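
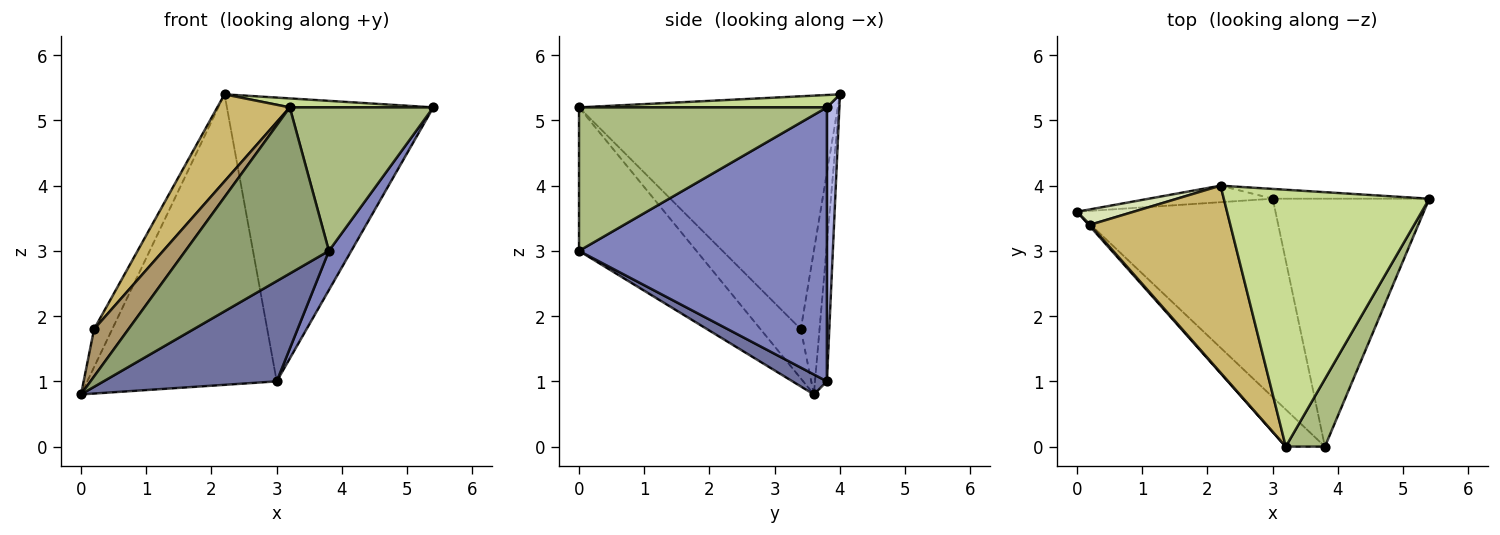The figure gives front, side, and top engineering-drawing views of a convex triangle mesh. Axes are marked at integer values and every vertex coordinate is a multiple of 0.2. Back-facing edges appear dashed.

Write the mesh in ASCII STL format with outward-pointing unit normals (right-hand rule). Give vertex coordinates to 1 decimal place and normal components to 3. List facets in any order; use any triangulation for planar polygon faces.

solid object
 facet normal 0.089 -0.449 -0.889
  outer loop
   vertex 3.0 3.8 1.0
   vertex 3.8 0.0 3.0
   vertex 0.0 3.6 0.8
  endloop
 endfacet
 facet normal 0.866 -0.078 -0.495
  outer loop
   vertex 3.0 3.8 1.0
   vertex 5.4 3.8 5.2
   vertex 3.8 0.0 3.0
  endloop
 endfacet
 facet normal -0.063 0.996 -0.057
  outer loop
   vertex 3.0 3.8 1.0
   vertex 0.0 3.6 0.8
   vertex 2.2 4.0 5.4
  endloop
 endfacet
 facet normal 0.060 0.998 -0.034
  outer loop
   vertex 3.0 3.8 1.0
   vertex 2.2 4.0 5.4
   vertex 5.4 3.8 5.2
  endloop
 endfacet
 facet normal -0.624 -0.763 -0.170
  outer loop
   vertex 3.2 0.0 5.2
   vertex 0.0 3.6 0.8
   vertex 3.8 0.0 3.0
  endloop
 endfacet
 facet normal 0.842 -0.488 0.230
  outer loop
   vertex 3.2 0.0 5.2
   vertex 3.8 0.0 3.0
   vertex 5.4 3.8 5.2
  endloop
 endfacet
 facet normal 0.060 -0.035 0.998
  outer loop
   vertex 3.2 0.0 5.2
   vertex 5.4 3.8 5.2
   vertex 2.2 4.0 5.4
  endloop
 endfacet
 facet normal -0.691 0.670 0.272
  outer loop
   vertex 0.2 3.4 1.8
   vertex 2.2 4.0 5.4
   vertex 0.0 3.6 0.8
  endloop
 endfacet
 facet normal -0.761 -0.649 0.022
  outer loop
   vertex 0.2 3.4 1.8
   vertex 0.0 3.6 0.8
   vertex 3.2 0.0 5.2
  endloop
 endfacet
 facet normal -0.833 -0.233 0.502
  outer loop
   vertex 0.2 3.4 1.8
   vertex 3.2 0.0 5.2
   vertex 2.2 4.0 5.4
  endloop
 endfacet
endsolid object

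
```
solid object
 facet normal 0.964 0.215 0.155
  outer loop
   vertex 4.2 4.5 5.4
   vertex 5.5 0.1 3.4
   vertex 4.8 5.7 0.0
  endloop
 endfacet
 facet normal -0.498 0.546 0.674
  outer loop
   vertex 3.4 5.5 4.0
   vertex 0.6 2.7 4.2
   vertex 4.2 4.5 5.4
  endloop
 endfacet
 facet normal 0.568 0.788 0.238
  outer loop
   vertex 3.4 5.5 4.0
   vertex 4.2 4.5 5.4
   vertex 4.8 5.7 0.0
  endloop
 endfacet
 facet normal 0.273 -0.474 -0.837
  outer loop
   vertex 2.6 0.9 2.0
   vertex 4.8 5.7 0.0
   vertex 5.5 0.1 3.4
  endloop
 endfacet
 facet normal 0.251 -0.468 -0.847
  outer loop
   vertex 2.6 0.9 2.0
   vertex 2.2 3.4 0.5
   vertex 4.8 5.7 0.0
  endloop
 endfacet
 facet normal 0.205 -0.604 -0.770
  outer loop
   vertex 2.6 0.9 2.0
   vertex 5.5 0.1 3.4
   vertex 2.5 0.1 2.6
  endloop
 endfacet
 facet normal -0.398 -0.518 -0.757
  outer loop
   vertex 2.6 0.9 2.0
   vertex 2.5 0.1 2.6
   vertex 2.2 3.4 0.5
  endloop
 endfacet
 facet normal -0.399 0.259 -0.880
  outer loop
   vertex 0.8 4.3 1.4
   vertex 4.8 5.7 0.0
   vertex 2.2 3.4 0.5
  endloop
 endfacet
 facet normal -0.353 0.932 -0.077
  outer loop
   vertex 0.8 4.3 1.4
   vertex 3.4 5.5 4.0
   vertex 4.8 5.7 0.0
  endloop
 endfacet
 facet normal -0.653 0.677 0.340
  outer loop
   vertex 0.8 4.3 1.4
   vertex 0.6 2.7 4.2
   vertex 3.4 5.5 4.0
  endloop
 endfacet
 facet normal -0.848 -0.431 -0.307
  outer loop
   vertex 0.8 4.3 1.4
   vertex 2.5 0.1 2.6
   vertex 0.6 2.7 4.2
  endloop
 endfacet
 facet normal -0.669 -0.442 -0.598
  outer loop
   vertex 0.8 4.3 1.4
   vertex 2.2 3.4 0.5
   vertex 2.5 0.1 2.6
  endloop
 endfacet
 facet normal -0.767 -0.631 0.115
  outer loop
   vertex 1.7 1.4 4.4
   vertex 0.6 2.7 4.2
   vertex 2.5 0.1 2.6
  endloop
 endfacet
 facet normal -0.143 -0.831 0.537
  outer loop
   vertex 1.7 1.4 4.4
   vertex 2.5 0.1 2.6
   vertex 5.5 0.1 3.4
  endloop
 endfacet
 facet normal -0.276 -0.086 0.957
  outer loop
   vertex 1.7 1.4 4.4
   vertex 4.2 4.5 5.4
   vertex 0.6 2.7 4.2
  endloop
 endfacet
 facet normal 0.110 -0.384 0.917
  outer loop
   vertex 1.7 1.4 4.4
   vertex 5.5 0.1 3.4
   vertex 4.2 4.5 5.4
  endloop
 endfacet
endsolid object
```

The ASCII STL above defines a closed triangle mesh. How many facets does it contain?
16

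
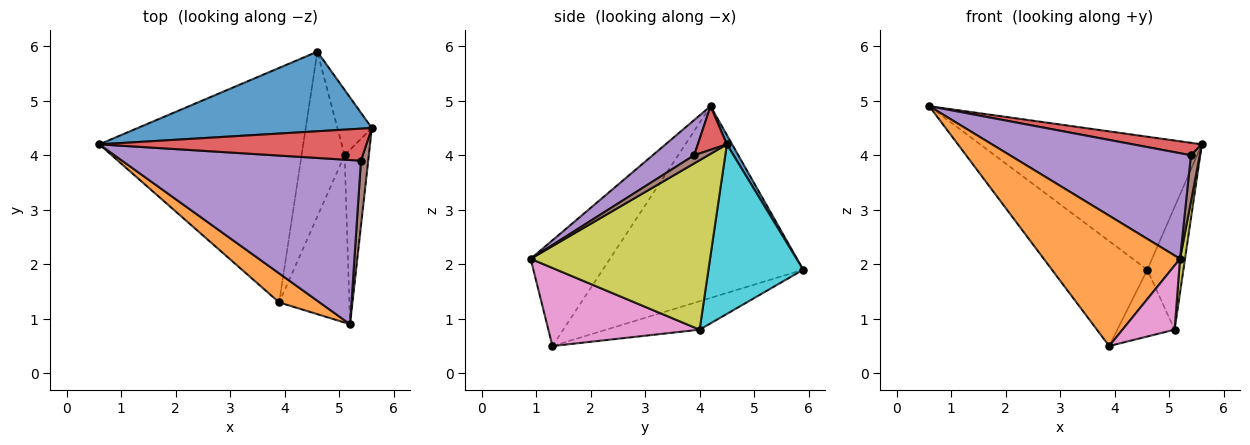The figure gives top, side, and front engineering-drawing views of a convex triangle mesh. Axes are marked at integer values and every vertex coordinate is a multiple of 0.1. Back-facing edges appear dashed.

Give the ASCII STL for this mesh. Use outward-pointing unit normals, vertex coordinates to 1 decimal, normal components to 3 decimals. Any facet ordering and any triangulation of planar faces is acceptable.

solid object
 facet normal 0.020 0.858 0.513
  outer loop
   vertex 4.6 5.9 1.9
   vertex 0.6 4.2 4.9
   vertex 5.6 4.5 4.2
  endloop
 endfacet
 facet normal -0.494 -0.849 0.189
  outer loop
   vertex 3.9 1.3 0.5
   vertex 5.2 0.9 2.1
   vertex 0.6 4.2 4.9
  endloop
 endfacet
 facet normal -0.651 0.310 -0.693
  outer loop
   vertex 3.9 1.3 0.5
   vertex 0.6 4.2 4.9
   vertex 4.6 5.9 1.9
  endloop
 endfacet
 facet normal 0.150 -0.357 0.922
  outer loop
   vertex 5.4 3.9 4.0
   vertex 5.6 4.5 4.2
   vertex 0.6 4.2 4.9
  endloop
 endfacet
 facet normal 0.123 -0.537 0.835
  outer loop
   vertex 5.4 3.9 4.0
   vertex 0.6 4.2 4.9
   vertex 5.2 0.9 2.1
  endloop
 endfacet
 facet normal 0.676 -0.426 0.601
  outer loop
   vertex 5.4 3.9 4.0
   vertex 5.2 0.9 2.1
   vertex 5.6 4.5 4.2
  endloop
 endfacet
 facet normal 0.721 -0.248 -0.647
  outer loop
   vertex 5.1 4.0 0.8
   vertex 5.2 0.9 2.1
   vertex 3.9 1.3 0.5
  endloop
 endfacet
 facet normal -0.523 0.320 -0.790
  outer loop
   vertex 5.1 4.0 0.8
   vertex 3.9 1.3 0.5
   vertex 4.6 5.9 1.9
  endloop
 endfacet
 facet normal 0.990 -0.027 -0.141
  outer loop
   vertex 5.1 4.0 0.8
   vertex 5.6 4.5 4.2
   vertex 5.2 0.9 2.1
  endloop
 endfacet
 facet normal 0.918 0.350 -0.186
  outer loop
   vertex 5.1 4.0 0.8
   vertex 4.6 5.9 1.9
   vertex 5.6 4.5 4.2
  endloop
 endfacet
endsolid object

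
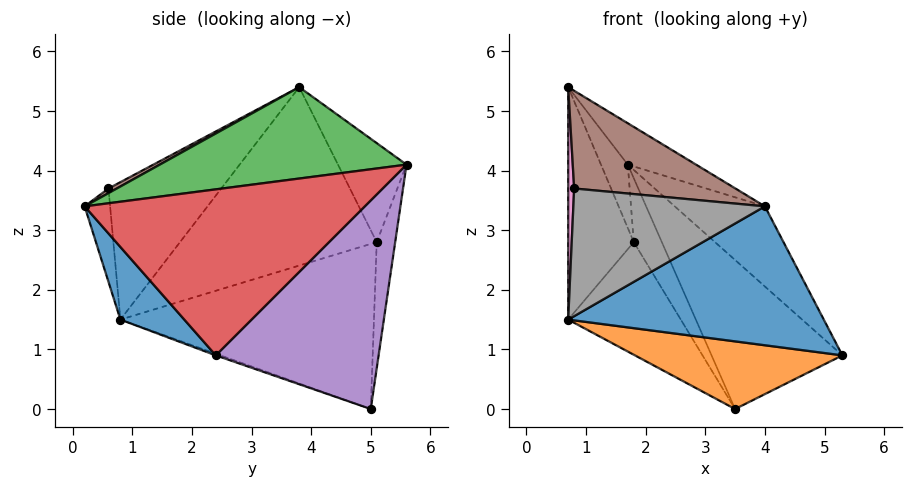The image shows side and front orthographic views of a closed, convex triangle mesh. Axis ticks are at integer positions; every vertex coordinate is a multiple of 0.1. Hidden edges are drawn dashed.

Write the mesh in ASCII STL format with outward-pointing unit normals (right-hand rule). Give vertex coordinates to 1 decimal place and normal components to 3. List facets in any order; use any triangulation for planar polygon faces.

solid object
 facet normal 0.196 -0.784 -0.588
  outer loop
   vertex 0.7 0.8 1.5
   vertex 5.3 2.4 0.9
   vertex 4.0 0.2 3.4
  endloop
 endfacet
 facet normal -0.008 -0.332 -0.943
  outer loop
   vertex 0.7 0.8 1.5
   vertex 3.5 5.0 0.0
   vertex 5.3 2.4 0.9
  endloop
 endfacet
 facet normal 0.645 0.178 0.743
  outer loop
   vertex 1.7 5.6 4.1
   vertex 0.7 3.8 5.4
   vertex 4.0 0.2 3.4
  endloop
 endfacet
 facet normal 0.756 0.243 0.607
  outer loop
   vertex 1.7 5.6 4.1
   vertex 4.0 0.2 3.4
   vertex 5.3 2.4 0.9
  endloop
 endfacet
 facet normal 0.756 0.608 0.243
  outer loop
   vertex 1.7 5.6 4.1
   vertex 5.3 2.4 0.9
   vertex 3.5 5.0 0.0
  endloop
 endfacet
 facet normal 0.024 -0.468 0.883
  outer loop
   vertex 0.8 0.6 3.7
   vertex 4.0 0.2 3.4
   vertex 0.7 3.8 5.4
  endloop
 endfacet
 facet normal -0.998 -0.053 0.041
  outer loop
   vertex 0.8 0.6 3.7
   vertex 0.7 3.8 5.4
   vertex 0.7 0.8 1.5
  endloop
 endfacet
 facet normal -0.131 -0.988 -0.084
  outer loop
   vertex 0.8 0.6 3.7
   vertex 0.7 0.8 1.5
   vertex 4.0 0.2 3.4
  endloop
 endfacet
 facet normal -0.922 0.307 -0.236
  outer loop
   vertex 1.8 5.1 2.8
   vertex 0.7 0.8 1.5
   vertex 0.7 3.8 5.4
  endloop
 endfacet
 facet normal -0.911 0.356 -0.207
  outer loop
   vertex 1.8 5.1 2.8
   vertex 0.7 3.8 5.4
   vertex 1.7 5.6 4.1
  endloop
 endfacet
 facet normal -0.794 0.353 -0.495
  outer loop
   vertex 1.8 5.1 2.8
   vertex 3.5 5.0 0.0
   vertex 0.7 0.8 1.5
  endloop
 endfacet
 facet normal -0.517 0.785 -0.342
  outer loop
   vertex 1.8 5.1 2.8
   vertex 1.7 5.6 4.1
   vertex 3.5 5.0 0.0
  endloop
 endfacet
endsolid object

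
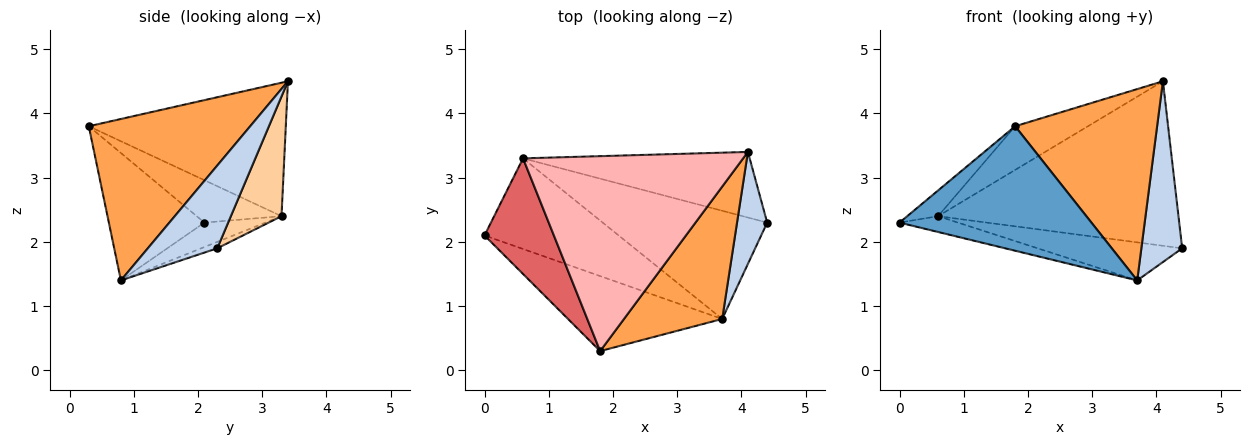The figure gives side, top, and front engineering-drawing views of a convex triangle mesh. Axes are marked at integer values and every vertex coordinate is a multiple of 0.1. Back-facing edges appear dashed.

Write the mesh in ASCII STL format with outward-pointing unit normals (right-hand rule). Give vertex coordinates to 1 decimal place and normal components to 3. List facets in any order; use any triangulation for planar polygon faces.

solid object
 facet normal -0.392 -0.788 -0.475
  outer loop
   vertex 3.7 0.8 1.4
   vertex 1.8 0.3 3.8
   vertex 0.0 2.1 2.3
  endloop
 endfacet
 facet normal 0.822 -0.484 0.300
  outer loop
   vertex 3.7 0.8 1.4
   vertex 4.4 2.3 1.9
   vertex 4.1 3.4 4.5
  endloop
 endfacet
 facet normal 0.683 -0.601 0.416
  outer loop
   vertex 3.7 0.8 1.4
   vertex 4.1 3.4 4.5
   vertex 1.8 0.3 3.8
  endloop
 endfacet
 facet normal 0.192 0.912 -0.364
  outer loop
   vertex 0.6 3.3 2.4
   vertex 4.1 3.4 4.5
   vertex 4.4 2.3 1.9
  endloop
 endfacet
 facet normal -0.176 0.169 -0.970
  outer loop
   vertex 0.6 3.3 2.4
   vertex 3.7 0.8 1.4
   vertex 0.0 2.1 2.3
  endloop
 endfacet
 facet normal -0.037 0.331 -0.943
  outer loop
   vertex 0.6 3.3 2.4
   vertex 4.4 2.3 1.9
   vertex 3.7 0.8 1.4
  endloop
 endfacet
 facet normal -0.512 0.186 0.838
  outer loop
   vertex 0.6 3.3 2.4
   vertex 0.0 2.1 2.3
   vertex 1.8 0.3 3.8
  endloop
 endfacet
 facet normal -0.509 0.188 0.840
  outer loop
   vertex 0.6 3.3 2.4
   vertex 1.8 0.3 3.8
   vertex 4.1 3.4 4.5
  endloop
 endfacet
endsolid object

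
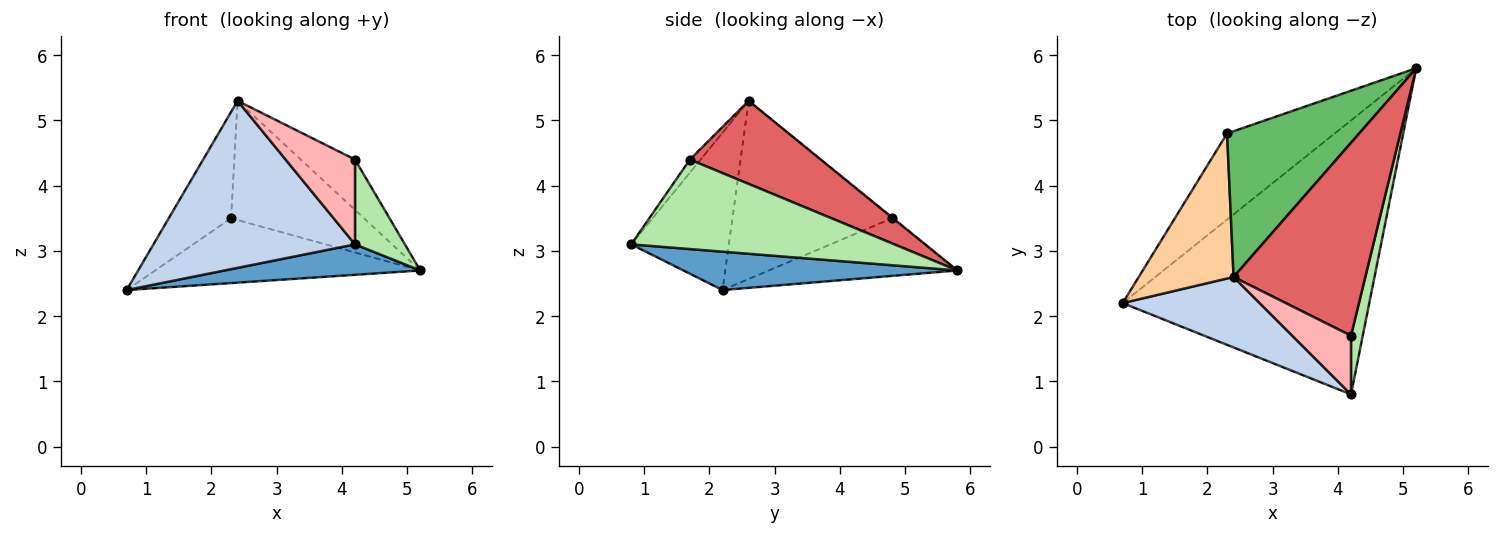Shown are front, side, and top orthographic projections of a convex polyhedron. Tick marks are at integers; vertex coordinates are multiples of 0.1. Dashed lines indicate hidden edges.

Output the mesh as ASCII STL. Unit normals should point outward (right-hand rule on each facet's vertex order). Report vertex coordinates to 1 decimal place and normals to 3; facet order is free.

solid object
 facet normal 0.153 -0.109 -0.982
  outer loop
   vertex 4.2 0.8 3.1
   vertex 0.7 2.2 2.4
   vertex 5.2 5.8 2.7
  endloop
 endfacet
 facet normal -0.408 -0.841 0.355
  outer loop
   vertex 2.4 2.6 5.3
   vertex 0.7 2.2 2.4
   vertex 4.2 0.8 3.1
  endloop
 endfacet
 facet normal -0.393 0.553 -0.735
  outer loop
   vertex 2.3 4.8 3.5
   vertex 5.2 5.8 2.7
   vertex 0.7 2.2 2.4
  endloop
 endfacet
 facet normal -0.835 0.326 0.444
  outer loop
   vertex 2.3 4.8 3.5
   vertex 0.7 2.2 2.4
   vertex 2.4 2.6 5.3
  endloop
 endfacet
 facet normal -0.005 0.633 0.774
  outer loop
   vertex 2.3 4.8 3.5
   vertex 2.4 2.6 5.3
   vertex 5.2 5.8 2.7
  endloop
 endfacet
 facet normal 0.974 -0.185 0.128
  outer loop
   vertex 4.2 1.7 4.4
   vertex 4.2 0.8 3.1
   vertex 5.2 5.8 2.7
  endloop
 endfacet
 facet normal 0.521 0.215 0.826
  outer loop
   vertex 4.2 1.7 4.4
   vertex 5.2 5.8 2.7
   vertex 2.4 2.6 5.3
  endloop
 endfacet
 facet normal -0.125 -0.816 0.565
  outer loop
   vertex 4.2 1.7 4.4
   vertex 2.4 2.6 5.3
   vertex 4.2 0.8 3.1
  endloop
 endfacet
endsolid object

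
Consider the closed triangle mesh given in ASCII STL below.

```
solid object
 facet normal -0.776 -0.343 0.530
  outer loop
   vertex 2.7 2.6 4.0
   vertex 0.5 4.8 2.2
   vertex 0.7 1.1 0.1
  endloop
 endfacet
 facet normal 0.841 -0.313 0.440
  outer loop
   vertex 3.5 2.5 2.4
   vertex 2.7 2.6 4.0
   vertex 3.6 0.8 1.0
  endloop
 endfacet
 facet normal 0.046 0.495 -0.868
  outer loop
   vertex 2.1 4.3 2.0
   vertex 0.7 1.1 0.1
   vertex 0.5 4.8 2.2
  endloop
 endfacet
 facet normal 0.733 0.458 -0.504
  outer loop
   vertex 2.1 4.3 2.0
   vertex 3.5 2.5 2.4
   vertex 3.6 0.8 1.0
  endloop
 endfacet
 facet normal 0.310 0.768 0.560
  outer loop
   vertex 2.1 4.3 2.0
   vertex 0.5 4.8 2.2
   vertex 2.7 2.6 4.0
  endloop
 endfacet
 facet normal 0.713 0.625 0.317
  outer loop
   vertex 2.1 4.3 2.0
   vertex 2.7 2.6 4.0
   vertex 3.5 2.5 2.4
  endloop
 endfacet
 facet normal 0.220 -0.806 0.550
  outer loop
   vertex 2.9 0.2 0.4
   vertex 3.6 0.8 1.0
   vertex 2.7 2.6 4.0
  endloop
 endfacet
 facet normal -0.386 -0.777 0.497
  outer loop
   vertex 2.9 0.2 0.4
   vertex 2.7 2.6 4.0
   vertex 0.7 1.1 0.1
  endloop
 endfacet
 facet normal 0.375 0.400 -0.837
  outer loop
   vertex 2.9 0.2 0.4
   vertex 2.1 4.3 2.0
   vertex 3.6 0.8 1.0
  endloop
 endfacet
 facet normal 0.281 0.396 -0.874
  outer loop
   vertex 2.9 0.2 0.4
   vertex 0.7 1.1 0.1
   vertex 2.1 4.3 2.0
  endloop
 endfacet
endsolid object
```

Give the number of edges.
15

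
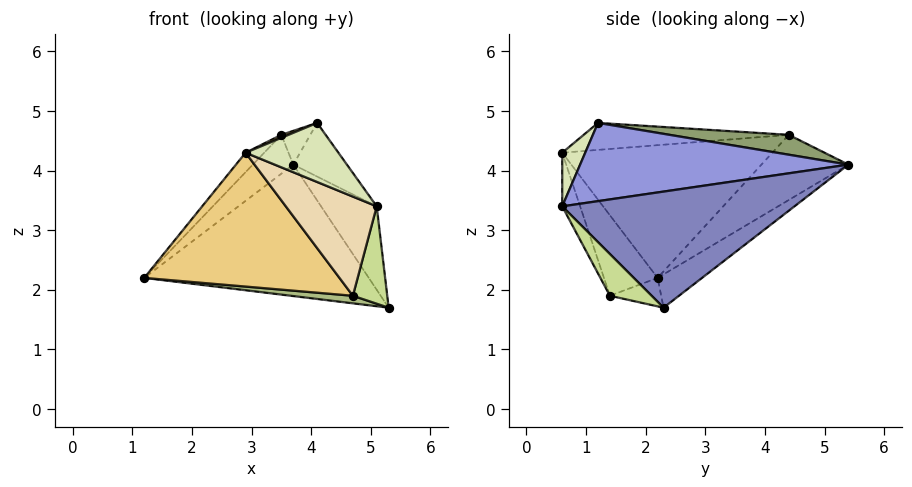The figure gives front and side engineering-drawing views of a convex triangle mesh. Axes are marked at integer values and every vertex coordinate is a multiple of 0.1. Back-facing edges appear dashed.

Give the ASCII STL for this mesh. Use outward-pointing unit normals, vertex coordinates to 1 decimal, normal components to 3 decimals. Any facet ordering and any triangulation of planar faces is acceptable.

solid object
 facet normal -0.113 0.571 -0.813
  outer loop
   vertex 3.7 5.4 4.1
   vertex 5.3 2.3 1.7
   vertex 1.2 2.2 2.2
  endloop
 endfacet
 facet normal 0.919 0.220 0.328
  outer loop
   vertex 5.1 0.6 3.4
   vertex 5.3 2.3 1.7
   vertex 3.7 5.4 4.1
  endloop
 endfacet
 facet normal 0.835 0.167 0.525
  outer loop
   vertex 5.1 0.6 3.4
   vertex 3.7 5.4 4.1
   vertex 4.1 1.2 4.8
  endloop
 endfacet
 facet normal -0.817 0.380 0.434
  outer loop
   vertex 3.5 4.4 4.6
   vertex 3.7 5.4 4.1
   vertex 1.2 2.2 2.2
  endloop
 endfacet
 facet normal 0.737 0.179 0.652
  outer loop
   vertex 3.5 4.4 4.6
   vertex 4.1 1.2 4.8
   vertex 3.7 5.4 4.1
  endloop
 endfacet
 facet normal -0.116 -0.141 -0.983
  outer loop
   vertex 4.7 1.4 1.9
   vertex 1.2 2.2 2.2
   vertex 5.3 2.3 1.7
  endloop
 endfacet
 facet normal 0.678 -0.558 -0.478
  outer loop
   vertex 4.7 1.4 1.9
   vertex 5.3 2.3 1.7
   vertex 5.1 0.6 3.4
  endloop
 endfacet
 facet normal 0.207 -0.837 0.507
  outer loop
   vertex 2.9 0.6 4.3
   vertex 5.1 0.6 3.4
   vertex 4.1 1.2 4.8
  endloop
 endfacet
 facet normal -0.750 0.067 0.658
  outer loop
   vertex 2.9 0.6 4.3
   vertex 3.5 4.4 4.6
   vertex 1.2 2.2 2.2
  endloop
 endfacet
 facet normal -0.379 -0.013 0.925
  outer loop
   vertex 2.9 0.6 4.3
   vertex 4.1 1.2 4.8
   vertex 3.5 4.4 4.6
  endloop
 endfacet
 facet normal -0.235 -0.855 -0.461
  outer loop
   vertex 2.9 0.6 4.3
   vertex 1.2 2.2 2.2
   vertex 4.7 1.4 1.9
  endloop
 endfacet
 facet normal -0.175 -0.887 -0.427
  outer loop
   vertex 2.9 0.6 4.3
   vertex 4.7 1.4 1.9
   vertex 5.1 0.6 3.4
  endloop
 endfacet
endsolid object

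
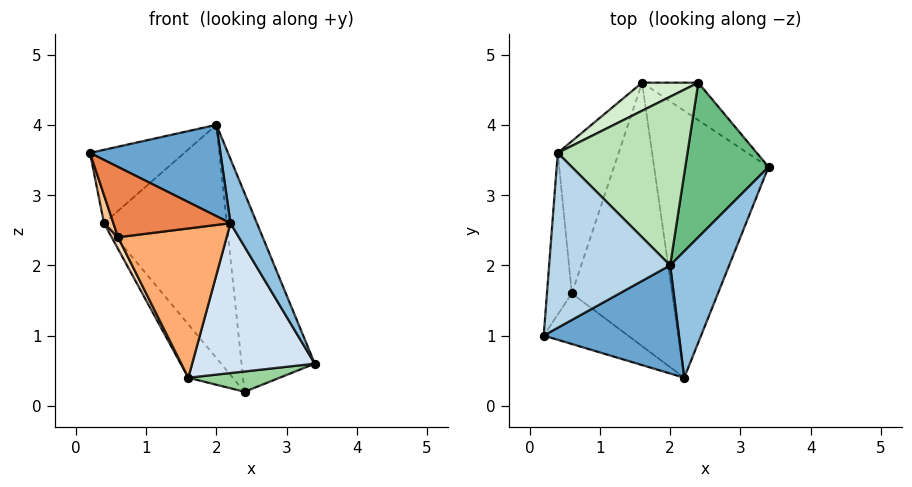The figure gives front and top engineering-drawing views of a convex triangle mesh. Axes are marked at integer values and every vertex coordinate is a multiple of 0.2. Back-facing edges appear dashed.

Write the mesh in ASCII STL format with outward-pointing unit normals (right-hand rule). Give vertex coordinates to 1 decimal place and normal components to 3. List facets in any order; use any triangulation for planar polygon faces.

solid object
 facet normal 0.185 -0.634 0.751
  outer loop
   vertex 2.0 2.0 4.0
   vertex 0.2 1.0 3.6
   vertex 2.2 0.4 2.6
  endloop
 endfacet
 facet normal 0.934 -0.162 0.318
  outer loop
   vertex 2.0 2.0 4.0
   vertex 2.2 0.4 2.6
   vertex 3.4 3.4 0.6
  endloop
 endfacet
 facet normal -0.387 0.357 0.850
  outer loop
   vertex 0.4 3.6 2.6
   vertex 0.2 1.0 3.6
   vertex 2.0 2.0 4.0
  endloop
 endfacet
 facet normal -0.224 -0.477 -0.850
  outer loop
   vertex 1.6 4.6 0.4
   vertex 3.4 3.4 0.6
   vertex 2.2 0.4 2.6
  endloop
 endfacet
 facet normal -0.472 -0.715 -0.515
  outer loop
   vertex 0.6 1.6 2.4
   vertex 2.2 0.4 2.6
   vertex 0.2 1.0 3.6
  endloop
 endfacet
 facet normal -0.253 -0.477 -0.842
  outer loop
   vertex 0.6 1.6 2.4
   vertex 1.6 4.6 0.4
   vertex 2.2 0.4 2.6
  endloop
 endfacet
 facet normal -0.938 -0.060 -0.342
  outer loop
   vertex 0.6 1.6 2.4
   vertex 0.2 1.0 3.6
   vertex 0.4 3.6 2.6
  endloop
 endfacet
 facet normal -0.870 -0.038 -0.492
  outer loop
   vertex 0.6 1.6 2.4
   vertex 0.4 3.6 2.6
   vertex 1.6 4.6 0.4
  endloop
 endfacet
 facet normal 0.574 0.646 0.503
  outer loop
   vertex 2.4 4.6 0.2
   vertex 2.0 2.0 4.0
   vertex 3.4 3.4 0.6
  endloop
 endfacet
 facet normal -0.215 -0.465 -0.859
  outer loop
   vertex 2.4 4.6 0.2
   vertex 3.4 3.4 0.6
   vertex 1.6 4.6 0.4
  endloop
 endfacet
 facet normal 0.285 0.777 0.561
  outer loop
   vertex 2.4 4.6 0.2
   vertex 0.4 3.6 2.6
   vertex 2.0 2.0 4.0
  endloop
 endfacet
 facet normal 0.116 0.879 0.463
  outer loop
   vertex 2.4 4.6 0.2
   vertex 1.6 4.6 0.4
   vertex 0.4 3.6 2.6
  endloop
 endfacet
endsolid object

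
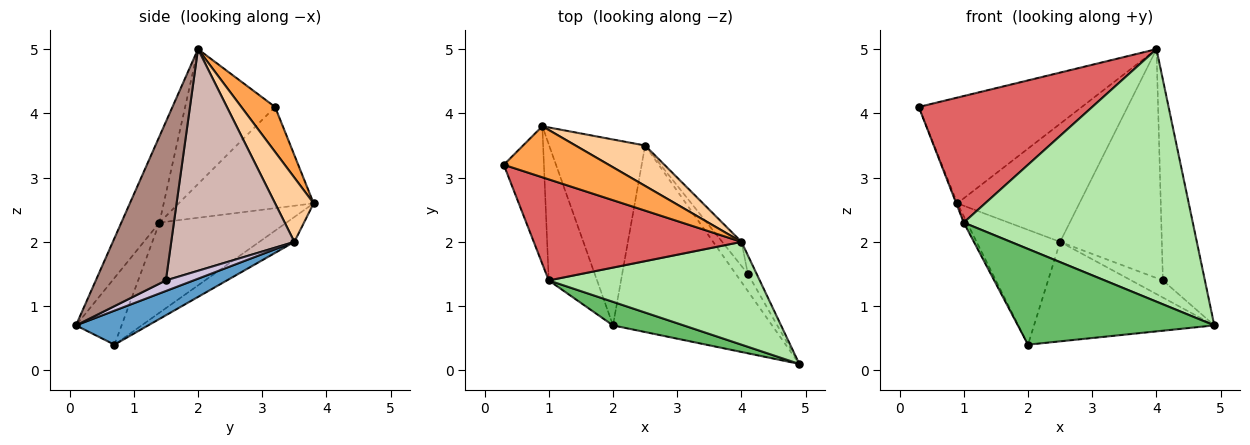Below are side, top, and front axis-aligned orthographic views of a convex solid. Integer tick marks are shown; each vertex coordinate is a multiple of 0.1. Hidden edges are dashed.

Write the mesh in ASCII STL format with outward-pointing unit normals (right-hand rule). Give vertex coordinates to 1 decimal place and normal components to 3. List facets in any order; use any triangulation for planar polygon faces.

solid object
 facet normal 0.185 0.462 -0.867
  outer loop
   vertex 2.5 3.5 2.0
   vertex 4.9 0.1 0.7
   vertex 2.0 0.7 0.4
  endloop
 endfacet
 facet normal -0.215 0.513 -0.831
  outer loop
   vertex 2.5 3.5 2.0
   vertex 2.0 0.7 0.4
   vertex 0.9 3.8 2.6
  endloop
 endfacet
 facet normal 0.183 0.885 0.427
  outer loop
   vertex 4.0 2.0 5.0
   vertex 0.9 3.8 2.6
   vertex 0.3 3.2 4.1
  endloop
 endfacet
 facet normal 0.286 0.907 0.310
  outer loop
   vertex 4.0 2.0 5.0
   vertex 2.5 3.5 2.0
   vertex 0.9 3.8 2.6
  endloop
 endfacet
 facet normal -0.220 -0.947 0.233
  outer loop
   vertex 1.0 1.4 2.3
   vertex 2.0 0.7 0.4
   vertex 4.9 0.1 0.7
  endloop
 endfacet
 facet normal -0.152 -0.915 0.373
  outer loop
   vertex 1.0 1.4 2.3
   vertex 4.9 0.1 0.7
   vertex 4.0 2.0 5.0
  endloop
 endfacet
 facet normal -0.376 -0.724 0.578
  outer loop
   vertex 1.0 1.4 2.3
   vertex 4.0 2.0 5.0
   vertex 0.3 3.2 4.1
  endloop
 endfacet
 facet normal -0.929 0.007 -0.369
  outer loop
   vertex 1.0 1.4 2.3
   vertex 0.3 3.2 4.1
   vertex 0.9 3.8 2.6
  endloop
 endfacet
 facet normal -0.881 0.022 -0.472
  outer loop
   vertex 1.0 1.4 2.3
   vertex 0.9 3.8 2.6
   vertex 2.0 0.7 0.4
  endloop
 endfacet
 facet normal 0.526 0.601 -0.601
  outer loop
   vertex 4.1 1.5 1.4
   vertex 4.9 0.1 0.7
   vertex 2.5 3.5 2.0
  endloop
 endfacet
 facet normal 0.857 0.513 -0.048
  outer loop
   vertex 4.1 1.5 1.4
   vertex 4.0 2.0 5.0
   vertex 4.9 0.1 0.7
  endloop
 endfacet
 facet normal 0.769 0.635 -0.067
  outer loop
   vertex 4.1 1.5 1.4
   vertex 2.5 3.5 2.0
   vertex 4.0 2.0 5.0
  endloop
 endfacet
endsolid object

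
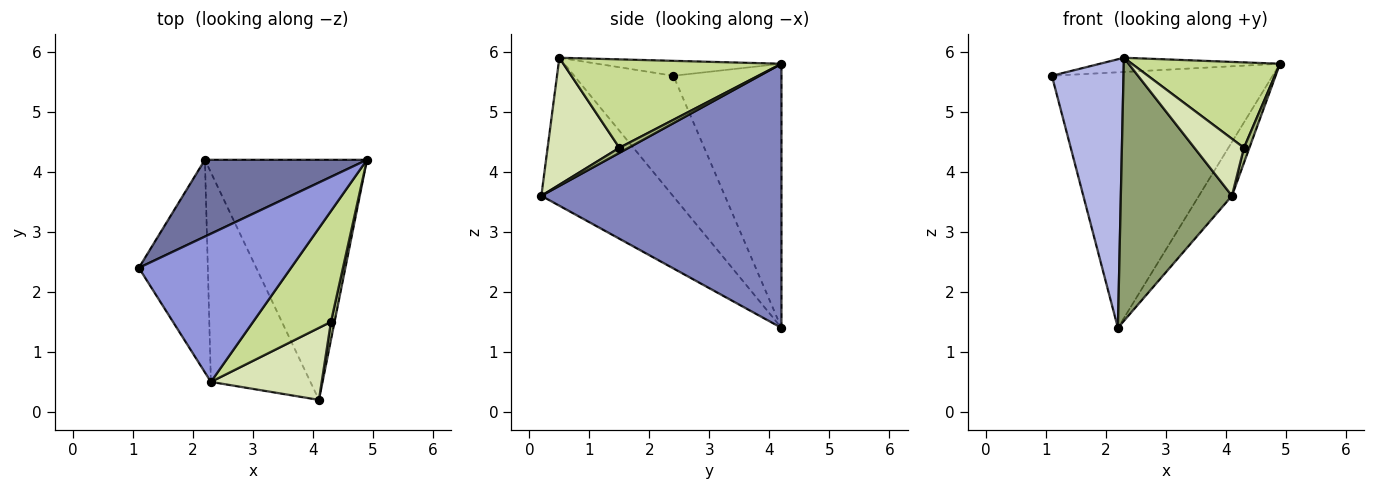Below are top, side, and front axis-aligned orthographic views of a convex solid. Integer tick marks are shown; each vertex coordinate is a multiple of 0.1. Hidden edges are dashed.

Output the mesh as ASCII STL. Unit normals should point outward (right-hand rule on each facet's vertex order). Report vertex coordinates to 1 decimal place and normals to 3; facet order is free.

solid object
 facet normal -0.424 0.867 0.260
  outer loop
   vertex 2.2 4.2 1.4
   vertex 1.1 2.4 5.6
   vertex 4.9 4.2 5.8
  endloop
 endfacet
 facet normal 0.847 0.116 -0.519
  outer loop
   vertex 2.2 4.2 1.4
   vertex 4.9 4.2 5.8
   vertex 4.1 0.2 3.6
  endloop
 endfacet
 facet normal -0.097 0.095 0.991
  outer loop
   vertex 2.3 0.5 5.9
   vertex 4.9 4.2 5.8
   vertex 1.1 2.4 5.6
  endloop
 endfacet
 facet normal -0.736 -0.531 -0.420
  outer loop
   vertex 2.3 0.5 5.9
   vertex 1.1 2.4 5.6
   vertex 2.2 4.2 1.4
  endloop
 endfacet
 facet normal -0.679 -0.574 -0.457
  outer loop
   vertex 2.3 0.5 5.9
   vertex 2.2 4.2 1.4
   vertex 4.1 0.2 3.6
  endloop
 endfacet
 facet normal 0.736 -0.433 0.520
  outer loop
   vertex 4.3 1.5 4.4
   vertex 4.1 0.2 3.6
   vertex 4.9 4.2 5.8
  endloop
 endfacet
 facet normal 0.669 -0.454 0.589
  outer loop
   vertex 4.3 1.5 4.4
   vertex 4.9 4.2 5.8
   vertex 2.3 0.5 5.9
  endloop
 endfacet
 facet normal 0.668 -0.462 0.583
  outer loop
   vertex 4.3 1.5 4.4
   vertex 2.3 0.5 5.9
   vertex 4.1 0.2 3.6
  endloop
 endfacet
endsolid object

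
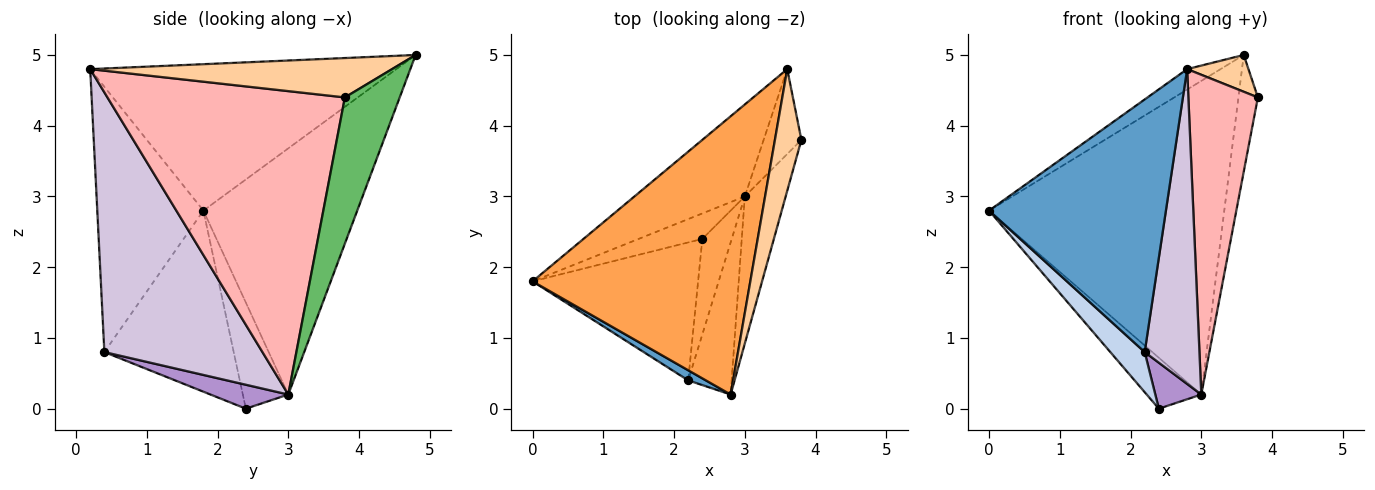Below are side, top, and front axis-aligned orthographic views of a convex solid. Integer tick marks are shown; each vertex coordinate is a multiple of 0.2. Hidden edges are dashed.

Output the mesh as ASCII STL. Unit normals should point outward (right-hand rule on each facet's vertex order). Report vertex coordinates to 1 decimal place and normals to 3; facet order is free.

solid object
 facet normal -0.514 -0.857 0.034
  outer loop
   vertex 2.2 0.4 0.8
   vertex 2.8 0.2 4.8
   vertex 0.0 1.8 2.8
  endloop
 endfacet
 facet normal -0.724 -0.192 -0.662
  outer loop
   vertex 2.2 0.4 0.8
   vertex 0.0 1.8 2.8
   vertex 2.4 2.4 0.0
  endloop
 endfacet
 facet normal -0.557 0.061 0.828
  outer loop
   vertex 3.6 4.8 5.0
   vertex 0.0 1.8 2.8
   vertex 2.8 0.2 4.8
  endloop
 endfacet
 facet normal 0.818 -0.166 0.550
  outer loop
   vertex 3.6 4.8 5.0
   vertex 2.8 0.2 4.8
   vertex 3.8 3.8 4.4
  endloop
 endfacet
 facet normal 0.916 0.325 -0.236
  outer loop
   vertex 3.0 3.0 0.2
   vertex 3.6 4.8 5.0
   vertex 3.8 3.8 4.4
  endloop
 endfacet
 facet normal -0.598 0.717 -0.359
  outer loop
   vertex 3.0 3.0 0.2
   vertex 2.4 2.4 0.0
   vertex 0.0 1.8 2.8
  endloop
 endfacet
 facet normal -0.532 0.813 -0.238
  outer loop
   vertex 3.0 3.0 0.2
   vertex 0.0 1.8 2.8
   vertex 3.6 4.8 5.0
  endloop
 endfacet
 facet normal 0.952 -0.279 -0.128
  outer loop
   vertex 3.0 3.0 0.2
   vertex 3.8 3.8 4.4
   vertex 2.8 0.2 4.8
  endloop
 endfacet
 facet normal 0.592 -0.350 -0.726
  outer loop
   vertex 3.0 3.0 0.2
   vertex 2.2 0.4 0.8
   vertex 2.4 2.4 0.0
  endloop
 endfacet
 facet normal 0.933 -0.323 -0.156
  outer loop
   vertex 3.0 3.0 0.2
   vertex 2.8 0.2 4.8
   vertex 2.2 0.4 0.8
  endloop
 endfacet
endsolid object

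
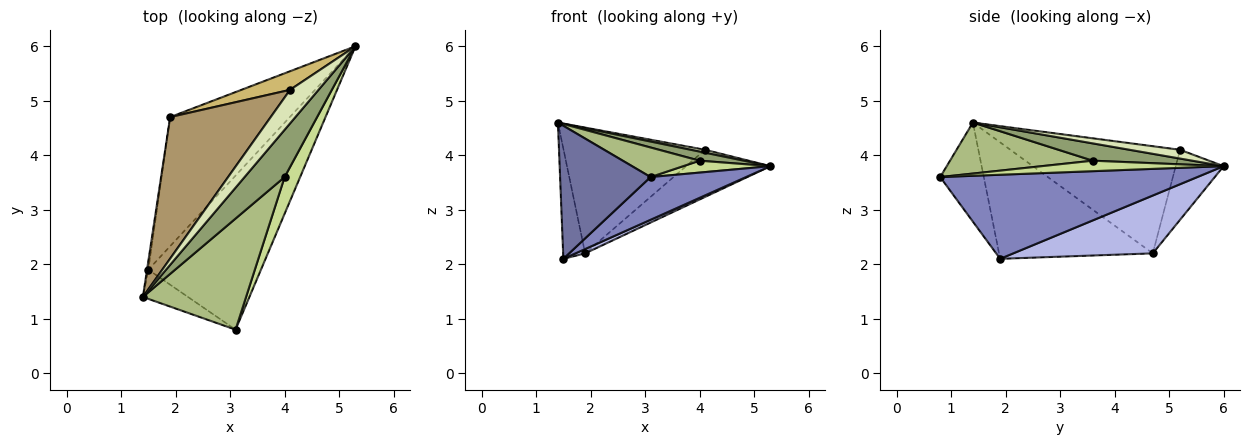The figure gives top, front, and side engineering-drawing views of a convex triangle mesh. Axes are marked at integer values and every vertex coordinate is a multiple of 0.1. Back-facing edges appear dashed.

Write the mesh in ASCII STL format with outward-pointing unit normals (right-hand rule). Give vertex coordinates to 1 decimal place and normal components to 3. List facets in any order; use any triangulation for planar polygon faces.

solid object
 facet normal -0.426 -0.884 -0.194
  outer loop
   vertex 1.5 1.9 2.1
   vertex 3.1 0.8 3.6
   vertex 1.4 1.4 4.6
  endloop
 endfacet
 facet normal 0.584 -0.217 -0.782
  outer loop
   vertex 1.5 1.9 2.1
   vertex 5.3 6.0 3.8
   vertex 3.1 0.8 3.6
  endloop
 endfacet
 facet normal -0.990 0.142 -0.011
  outer loop
   vertex 1.9 4.7 2.2
   vertex 1.5 1.9 2.1
   vertex 1.4 1.4 4.6
  endloop
 endfacet
 facet normal 0.435 -0.030 -0.900
  outer loop
   vertex 1.9 4.7 2.2
   vertex 5.3 6.0 3.8
   vertex 1.5 1.9 2.1
  endloop
 endfacet
 facet normal 0.391 -0.174 0.904
  outer loop
   vertex 4.0 3.6 3.9
   vertex 5.3 6.0 3.8
   vertex 1.4 1.4 4.6
  endloop
 endfacet
 facet normal 0.431 -0.232 0.872
  outer loop
   vertex 4.0 3.6 3.9
   vertex 1.4 1.4 4.6
   vertex 3.1 0.8 3.6
  endloop
 endfacet
 facet normal 0.541 -0.260 0.800
  outer loop
   vertex 4.0 3.6 3.9
   vertex 3.1 0.8 3.6
   vertex 5.3 6.0 3.8
  endloop
 endfacet
 facet normal 0.294 -0.083 0.952
  outer loop
   vertex 4.1 5.2 4.1
   vertex 1.4 1.4 4.6
   vertex 5.3 6.0 3.8
  endloop
 endfacet
 facet normal -0.623 0.520 0.585
  outer loop
   vertex 4.1 5.2 4.1
   vertex 1.9 4.7 2.2
   vertex 1.4 1.4 4.6
  endloop
 endfacet
 facet normal -0.467 0.822 0.325
  outer loop
   vertex 4.1 5.2 4.1
   vertex 5.3 6.0 3.8
   vertex 1.9 4.7 2.2
  endloop
 endfacet
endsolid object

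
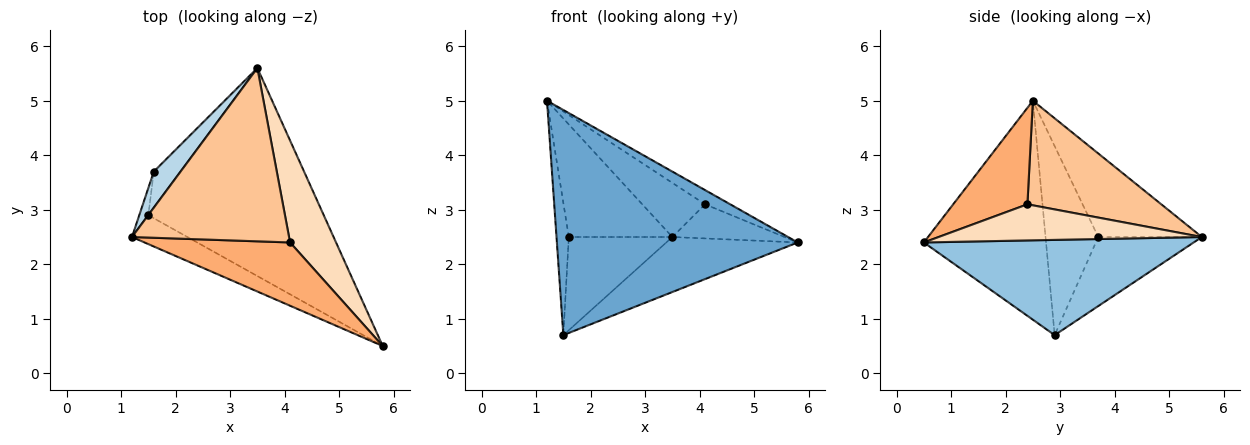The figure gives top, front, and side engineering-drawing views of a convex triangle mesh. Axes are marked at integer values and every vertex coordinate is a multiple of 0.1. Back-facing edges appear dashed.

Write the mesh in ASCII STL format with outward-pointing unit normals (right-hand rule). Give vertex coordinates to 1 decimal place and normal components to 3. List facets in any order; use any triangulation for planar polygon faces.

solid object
 facet normal -0.450 -0.886 -0.114
  outer loop
   vertex 1.5 2.9 0.7
   vertex 5.8 0.5 2.4
   vertex 1.2 2.5 5.0
  endloop
 endfacet
 facet normal 0.465 0.226 -0.856
  outer loop
   vertex 1.5 2.9 0.7
   vertex 3.5 5.6 2.5
   vertex 5.8 0.5 2.4
  endloop
 endfacet
 facet normal -0.690 0.690 0.221
  outer loop
   vertex 1.6 3.7 2.5
   vertex 1.2 2.5 5.0
   vertex 3.5 5.6 2.5
  endloop
 endfacet
 facet normal -0.973 0.227 -0.047
  outer loop
   vertex 1.6 3.7 2.5
   vertex 1.5 2.9 0.7
   vertex 1.2 2.5 5.0
  endloop
 endfacet
 facet normal -0.682 0.682 -0.265
  outer loop
   vertex 1.6 3.7 2.5
   vertex 3.5 5.6 2.5
   vertex 1.5 2.9 0.7
  endloop
 endfacet
 facet normal 0.543 0.184 0.819
  outer loop
   vertex 4.1 2.4 3.1
   vertex 1.2 2.5 5.0
   vertex 5.8 0.5 2.4
  endloop
 endfacet
 facet normal 0.536 0.252 0.806
  outer loop
   vertex 4.1 2.4 3.1
   vertex 3.5 5.6 2.5
   vertex 1.2 2.5 5.0
  endloop
 endfacet
 facet normal 0.598 0.255 0.760
  outer loop
   vertex 4.1 2.4 3.1
   vertex 5.8 0.5 2.4
   vertex 3.5 5.6 2.5
  endloop
 endfacet
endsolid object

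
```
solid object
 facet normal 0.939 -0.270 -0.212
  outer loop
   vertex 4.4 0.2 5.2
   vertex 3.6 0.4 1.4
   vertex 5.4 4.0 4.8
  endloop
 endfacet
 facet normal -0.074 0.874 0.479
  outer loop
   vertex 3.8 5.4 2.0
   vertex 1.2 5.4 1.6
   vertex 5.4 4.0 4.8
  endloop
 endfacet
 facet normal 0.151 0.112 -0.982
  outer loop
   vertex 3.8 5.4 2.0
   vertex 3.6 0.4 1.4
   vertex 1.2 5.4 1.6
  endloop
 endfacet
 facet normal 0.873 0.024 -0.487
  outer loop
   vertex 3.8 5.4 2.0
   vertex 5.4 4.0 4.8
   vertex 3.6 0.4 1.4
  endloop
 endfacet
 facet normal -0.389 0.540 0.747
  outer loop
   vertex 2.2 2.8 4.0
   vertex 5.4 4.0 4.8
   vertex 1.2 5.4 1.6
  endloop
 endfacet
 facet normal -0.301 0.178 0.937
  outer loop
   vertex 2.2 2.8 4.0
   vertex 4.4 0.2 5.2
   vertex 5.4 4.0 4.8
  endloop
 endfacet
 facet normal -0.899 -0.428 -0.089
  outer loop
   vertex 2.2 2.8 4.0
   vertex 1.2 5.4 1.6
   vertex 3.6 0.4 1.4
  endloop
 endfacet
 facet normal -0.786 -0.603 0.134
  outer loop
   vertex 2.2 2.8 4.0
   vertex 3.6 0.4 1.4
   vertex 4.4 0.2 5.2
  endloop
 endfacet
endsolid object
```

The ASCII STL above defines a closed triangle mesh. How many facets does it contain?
8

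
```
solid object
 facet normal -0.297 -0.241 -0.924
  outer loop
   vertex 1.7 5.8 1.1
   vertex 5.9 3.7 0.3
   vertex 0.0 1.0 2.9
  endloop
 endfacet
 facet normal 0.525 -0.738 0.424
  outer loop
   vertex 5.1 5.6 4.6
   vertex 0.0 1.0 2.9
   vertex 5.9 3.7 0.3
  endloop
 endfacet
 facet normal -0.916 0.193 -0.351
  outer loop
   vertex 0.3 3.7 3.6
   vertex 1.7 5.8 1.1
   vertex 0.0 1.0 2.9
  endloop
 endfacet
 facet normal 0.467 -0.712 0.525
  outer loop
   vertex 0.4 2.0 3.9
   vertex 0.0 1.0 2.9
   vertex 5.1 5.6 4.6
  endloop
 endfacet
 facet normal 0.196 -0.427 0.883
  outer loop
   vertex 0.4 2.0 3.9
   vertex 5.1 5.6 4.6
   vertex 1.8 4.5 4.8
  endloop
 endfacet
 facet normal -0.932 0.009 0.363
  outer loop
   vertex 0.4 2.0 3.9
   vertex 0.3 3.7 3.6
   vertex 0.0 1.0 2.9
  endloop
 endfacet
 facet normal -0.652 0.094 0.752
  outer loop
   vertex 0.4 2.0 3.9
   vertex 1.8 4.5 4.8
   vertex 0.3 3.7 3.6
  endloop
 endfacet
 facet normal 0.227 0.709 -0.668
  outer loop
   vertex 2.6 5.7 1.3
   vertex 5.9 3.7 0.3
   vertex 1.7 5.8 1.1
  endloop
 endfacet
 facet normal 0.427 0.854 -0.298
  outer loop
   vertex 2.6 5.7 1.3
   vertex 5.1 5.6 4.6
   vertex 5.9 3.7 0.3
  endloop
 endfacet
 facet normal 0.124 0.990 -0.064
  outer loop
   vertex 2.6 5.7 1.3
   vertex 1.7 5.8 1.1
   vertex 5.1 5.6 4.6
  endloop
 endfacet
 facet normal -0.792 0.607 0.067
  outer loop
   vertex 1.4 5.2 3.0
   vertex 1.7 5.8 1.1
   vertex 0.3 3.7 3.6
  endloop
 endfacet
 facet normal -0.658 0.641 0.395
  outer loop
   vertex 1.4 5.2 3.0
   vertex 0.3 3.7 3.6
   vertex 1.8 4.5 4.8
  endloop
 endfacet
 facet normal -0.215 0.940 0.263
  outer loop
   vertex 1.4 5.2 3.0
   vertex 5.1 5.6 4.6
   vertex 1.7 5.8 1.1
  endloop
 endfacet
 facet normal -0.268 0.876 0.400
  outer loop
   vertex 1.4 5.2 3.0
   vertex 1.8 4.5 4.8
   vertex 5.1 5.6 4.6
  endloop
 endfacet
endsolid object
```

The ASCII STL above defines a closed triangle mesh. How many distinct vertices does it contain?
9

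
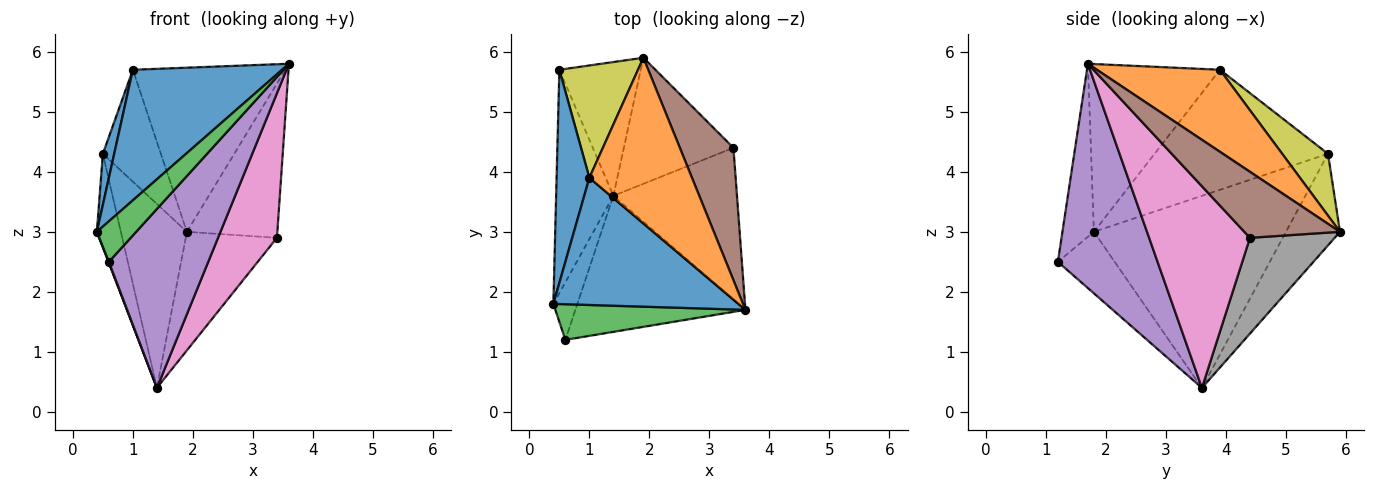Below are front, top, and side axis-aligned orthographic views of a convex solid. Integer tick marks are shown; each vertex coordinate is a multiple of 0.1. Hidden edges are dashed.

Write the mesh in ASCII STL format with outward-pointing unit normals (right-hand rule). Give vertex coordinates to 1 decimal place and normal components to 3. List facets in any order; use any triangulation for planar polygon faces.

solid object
 facet normal -0.535 -0.605 0.590
  outer loop
   vertex 1.0 3.9 5.7
   vertex 0.4 1.8 3.0
   vertex 3.6 1.7 5.8
  endloop
 endfacet
 facet normal 0.494 0.612 0.618
  outer loop
   vertex 1.0 3.9 5.7
   vertex 3.6 1.7 5.8
   vertex 1.9 5.9 3.0
  endloop
 endfacet
 facet normal -0.515 -0.643 0.566
  outer loop
   vertex 0.6 1.2 2.5
   vertex 3.6 1.7 5.8
   vertex 0.4 1.8 3.0
  endloop
 endfacet
 facet normal -0.932 -0.008 -0.364
  outer loop
   vertex 0.6 1.2 2.5
   vertex 0.4 1.8 3.0
   vertex 1.4 3.6 0.4
  endloop
 endfacet
 facet normal 0.624 -0.622 -0.473
  outer loop
   vertex 0.6 1.2 2.5
   vertex 1.4 3.6 0.4
   vertex 3.6 1.7 5.8
  endloop
 endfacet
 facet normal 0.626 0.592 0.508
  outer loop
   vertex 3.4 4.4 2.9
   vertex 1.9 5.9 3.0
   vertex 3.6 1.7 5.8
  endloop
 endfacet
 facet normal 0.763 -0.446 -0.468
  outer loop
   vertex 3.4 4.4 2.9
   vertex 3.6 1.7 5.8
   vertex 1.4 3.6 0.4
  endloop
 endfacet
 facet normal 0.537 0.578 -0.615
  outer loop
   vertex 3.4 4.4 2.9
   vertex 1.4 3.6 0.4
   vertex 1.9 5.9 3.0
  endloop
 endfacet
 facet normal 0.487 0.617 0.619
  outer loop
   vertex 0.5 5.7 4.3
   vertex 1.0 3.9 5.7
   vertex 1.9 5.9 3.0
  endloop
 endfacet
 facet normal -0.552 0.674 -0.491
  outer loop
   vertex 0.5 5.7 4.3
   vertex 1.9 5.9 3.0
   vertex 1.4 3.6 0.4
  endloop
 endfacet
 facet normal -0.963 -0.063 0.263
  outer loop
   vertex 0.5 5.7 4.3
   vertex 0.4 1.8 3.0
   vertex 1.0 3.9 5.7
  endloop
 endfacet
 facet normal -0.952 0.119 -0.284
  outer loop
   vertex 0.5 5.7 4.3
   vertex 1.4 3.6 0.4
   vertex 0.4 1.8 3.0
  endloop
 endfacet
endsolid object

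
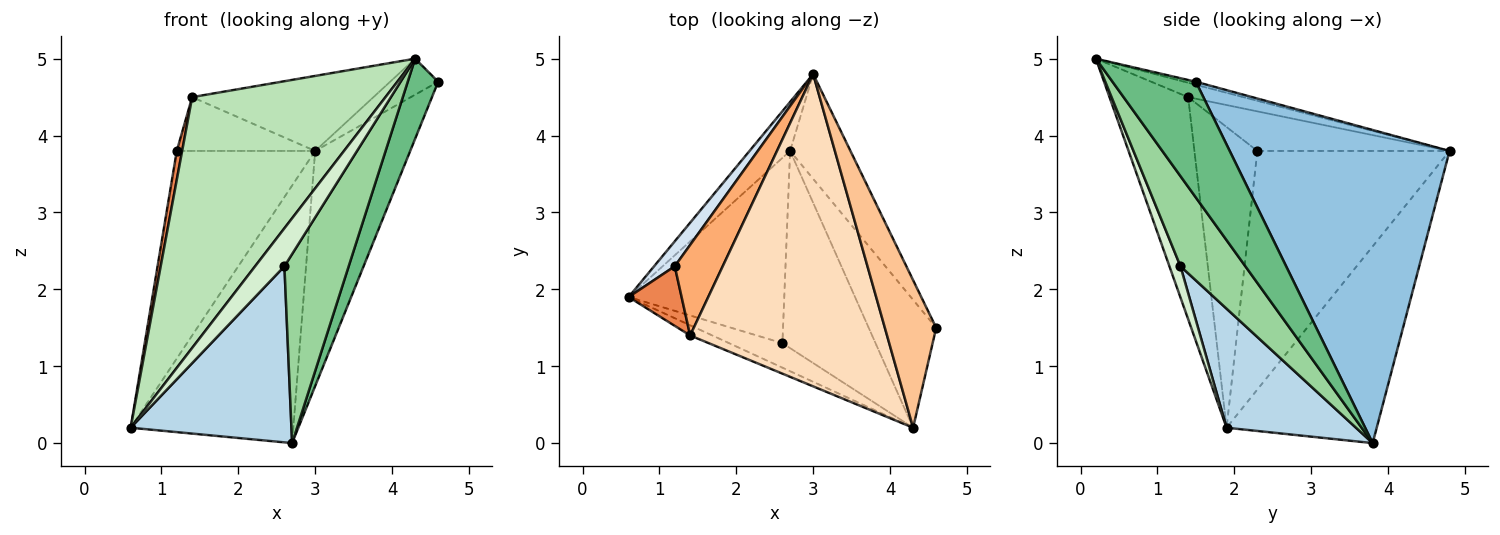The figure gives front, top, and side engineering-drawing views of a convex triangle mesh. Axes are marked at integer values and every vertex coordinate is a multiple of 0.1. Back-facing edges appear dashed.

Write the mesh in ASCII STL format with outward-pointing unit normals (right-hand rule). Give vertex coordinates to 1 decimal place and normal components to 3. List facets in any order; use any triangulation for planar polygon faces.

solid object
 facet normal -0.672 0.728 -0.138
  outer loop
   vertex 2.7 3.8 0.0
   vertex 0.6 1.9 0.2
   vertex 3.0 4.8 3.8
  endloop
 endfacet
 facet normal 0.904 0.391 -0.174
  outer loop
   vertex 2.7 3.8 0.0
   vertex 3.0 4.8 3.8
   vertex 4.6 1.5 4.7
  endloop
 endfacet
 facet normal 0.485 -0.603 -0.634
  outer loop
   vertex 2.6 1.3 2.3
   vertex 0.6 1.9 0.2
   vertex 2.7 3.8 0.0
  endloop
 endfacet
 facet normal -0.810 0.583 0.070
  outer loop
   vertex 1.2 2.3 3.8
   vertex 3.0 4.8 3.8
   vertex 0.6 1.9 0.2
  endloop
 endfacet
 facet normal -0.981 -0.084 0.173
  outer loop
   vertex 1.2 2.3 3.8
   vertex 0.6 1.9 0.2
   vertex 1.4 1.4 4.5
  endloop
 endfacet
 facet normal -0.579 0.417 0.701
  outer loop
   vertex 1.2 2.3 3.8
   vertex 1.4 1.4 4.5
   vertex 3.0 4.8 3.8
  endloop
 endfacet
 facet normal -0.057 0.237 0.970
  outer loop
   vertex 4.3 0.2 5.0
   vertex 4.6 1.5 4.7
   vertex 3.0 4.8 3.8
  endloop
 endfacet
 facet normal -0.071 0.233 0.970
  outer loop
   vertex 4.3 0.2 5.0
   vertex 3.0 4.8 3.8
   vertex 1.4 1.4 4.5
  endloop
 endfacet
 facet normal 0.824 -0.301 -0.480
  outer loop
   vertex 4.3 0.2 5.0
   vertex 2.7 3.8 0.0
   vertex 4.6 1.5 4.7
  endloop
 endfacet
 facet normal 0.573 -0.567 -0.592
  outer loop
   vertex 4.3 0.2 5.0
   vertex 2.6 1.3 2.3
   vertex 2.7 3.8 0.0
  endloop
 endfacet
 facet normal -0.377 -0.926 -0.038
  outer loop
   vertex 4.3 0.2 5.0
   vertex 1.4 1.4 4.5
   vertex 0.6 1.9 0.2
  endloop
 endfacet
 facet normal 0.302 -0.801 -0.517
  outer loop
   vertex 4.3 0.2 5.0
   vertex 0.6 1.9 0.2
   vertex 2.6 1.3 2.3
  endloop
 endfacet
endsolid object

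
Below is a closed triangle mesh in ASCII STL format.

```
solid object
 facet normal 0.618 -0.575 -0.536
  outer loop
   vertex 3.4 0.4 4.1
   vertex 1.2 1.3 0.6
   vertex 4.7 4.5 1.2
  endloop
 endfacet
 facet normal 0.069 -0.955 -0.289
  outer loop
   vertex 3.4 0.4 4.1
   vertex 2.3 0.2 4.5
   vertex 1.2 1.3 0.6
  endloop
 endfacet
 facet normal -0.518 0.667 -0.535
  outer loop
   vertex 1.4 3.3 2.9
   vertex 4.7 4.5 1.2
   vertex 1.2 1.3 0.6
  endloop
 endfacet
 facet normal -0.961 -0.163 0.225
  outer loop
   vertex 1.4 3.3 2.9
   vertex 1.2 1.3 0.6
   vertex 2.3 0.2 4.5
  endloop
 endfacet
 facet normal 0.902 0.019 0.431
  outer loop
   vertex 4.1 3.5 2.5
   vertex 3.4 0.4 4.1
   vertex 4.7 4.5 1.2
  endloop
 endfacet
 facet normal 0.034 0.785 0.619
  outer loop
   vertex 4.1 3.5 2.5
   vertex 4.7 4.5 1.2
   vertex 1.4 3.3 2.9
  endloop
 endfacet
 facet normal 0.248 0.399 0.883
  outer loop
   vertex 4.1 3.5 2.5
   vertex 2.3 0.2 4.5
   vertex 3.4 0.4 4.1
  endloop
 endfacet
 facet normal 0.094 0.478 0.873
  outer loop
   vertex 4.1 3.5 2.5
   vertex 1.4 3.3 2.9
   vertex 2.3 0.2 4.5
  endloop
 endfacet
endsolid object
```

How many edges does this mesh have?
12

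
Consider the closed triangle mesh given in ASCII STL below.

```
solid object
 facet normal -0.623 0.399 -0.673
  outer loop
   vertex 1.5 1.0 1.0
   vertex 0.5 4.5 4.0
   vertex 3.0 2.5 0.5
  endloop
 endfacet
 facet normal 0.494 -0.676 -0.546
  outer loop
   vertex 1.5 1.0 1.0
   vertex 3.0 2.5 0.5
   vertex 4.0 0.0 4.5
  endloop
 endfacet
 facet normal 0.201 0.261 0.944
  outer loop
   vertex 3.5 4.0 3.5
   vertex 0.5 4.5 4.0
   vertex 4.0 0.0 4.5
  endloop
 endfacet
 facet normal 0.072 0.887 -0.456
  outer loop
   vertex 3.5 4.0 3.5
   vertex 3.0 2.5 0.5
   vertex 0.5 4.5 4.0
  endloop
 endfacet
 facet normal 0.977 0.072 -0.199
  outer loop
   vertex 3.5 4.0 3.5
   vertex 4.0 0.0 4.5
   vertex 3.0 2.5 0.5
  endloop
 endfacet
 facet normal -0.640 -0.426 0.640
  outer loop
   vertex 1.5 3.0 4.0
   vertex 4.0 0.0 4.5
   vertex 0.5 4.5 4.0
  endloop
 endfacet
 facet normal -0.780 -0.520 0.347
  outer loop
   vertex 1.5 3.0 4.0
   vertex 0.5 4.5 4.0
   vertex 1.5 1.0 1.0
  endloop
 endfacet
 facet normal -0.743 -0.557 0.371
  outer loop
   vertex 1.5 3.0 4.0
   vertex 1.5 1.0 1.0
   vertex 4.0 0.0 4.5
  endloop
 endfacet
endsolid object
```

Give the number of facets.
8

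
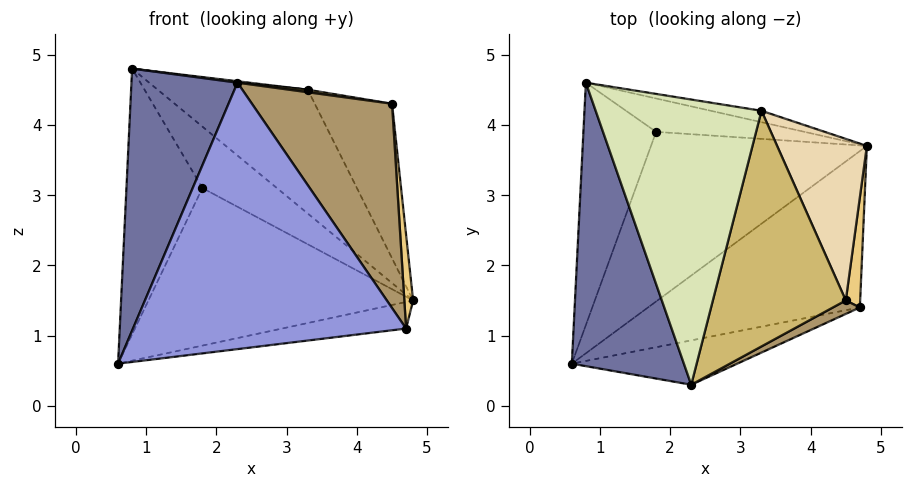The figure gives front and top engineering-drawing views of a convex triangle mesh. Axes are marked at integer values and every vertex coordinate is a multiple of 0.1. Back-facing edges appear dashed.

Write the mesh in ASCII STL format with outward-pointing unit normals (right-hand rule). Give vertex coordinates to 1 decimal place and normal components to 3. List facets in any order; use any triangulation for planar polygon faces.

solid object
 facet normal -0.879 -0.323 0.350
  outer loop
   vertex 2.3 0.3 4.6
   vertex 0.8 4.6 4.8
   vertex 0.6 0.6 0.6
  endloop
 endfacet
 facet normal 0.087 0.167 -0.982
  outer loop
   vertex 4.7 1.4 1.1
   vertex 0.6 0.6 0.6
   vertex 4.8 3.7 1.5
  endloop
 endfacet
 facet normal 0.208 -0.965 -0.161
  outer loop
   vertex 4.7 1.4 1.1
   vertex 2.3 0.3 4.6
   vertex 0.6 0.6 0.6
  endloop
 endfacet
 facet normal -0.326 0.643 -0.693
  outer loop
   vertex 1.8 3.9 3.1
   vertex 4.8 3.7 1.5
   vertex 0.6 0.6 0.6
  endloop
 endfacet
 facet normal -0.532 0.626 -0.571
  outer loop
   vertex 1.8 3.9 3.1
   vertex 0.6 0.6 0.6
   vertex 0.8 4.6 4.8
  endloop
 endfacet
 facet normal -0.192 0.862 -0.468
  outer loop
   vertex 1.8 3.9 3.1
   vertex 0.8 4.6 4.8
   vertex 4.8 3.7 1.5
  endloop
 endfacet
 facet normal 0.147 0.985 -0.091
  outer loop
   vertex 3.3 4.2 4.5
   vertex 4.8 3.7 1.5
   vertex 0.8 4.6 4.8
  endloop
 endfacet
 facet normal 0.118 -0.005 0.993
  outer loop
   vertex 3.3 4.2 4.5
   vertex 0.8 4.6 4.8
   vertex 2.3 0.3 4.6
  endloop
 endfacet
 facet normal 0.484 -0.873 0.058
  outer loop
   vertex 4.5 1.5 4.3
   vertex 2.3 0.3 4.6
   vertex 4.7 1.4 1.1
  endloop
 endfacet
 facet normal 0.141 -0.011 0.990
  outer loop
   vertex 4.5 1.5 4.3
   vertex 3.3 4.2 4.5
   vertex 2.3 0.3 4.6
  endloop
 endfacet
 facet normal 0.996 -0.054 0.064
  outer loop
   vertex 4.5 1.5 4.3
   vertex 4.7 1.4 1.1
   vertex 4.8 3.7 1.5
  endloop
 endfacet
 facet normal 0.859 0.354 0.370
  outer loop
   vertex 4.5 1.5 4.3
   vertex 4.8 3.7 1.5
   vertex 3.3 4.2 4.5
  endloop
 endfacet
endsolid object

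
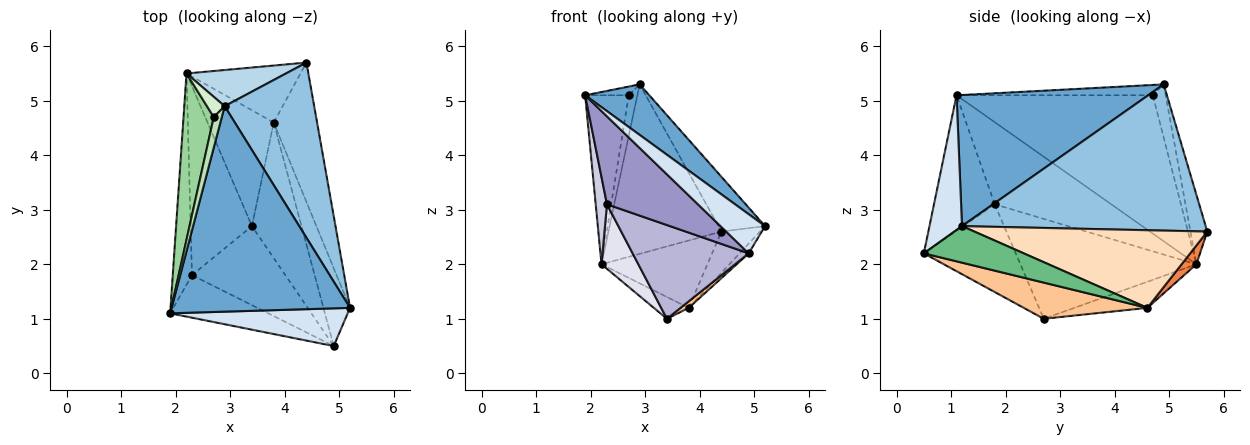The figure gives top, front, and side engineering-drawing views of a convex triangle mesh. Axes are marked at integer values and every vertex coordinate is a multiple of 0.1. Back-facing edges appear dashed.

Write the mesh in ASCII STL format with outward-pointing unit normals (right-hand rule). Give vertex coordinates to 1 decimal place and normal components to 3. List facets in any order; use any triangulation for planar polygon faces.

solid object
 facet normal 0.581 -0.194 0.790
  outer loop
   vertex 2.9 4.9 5.3
   vertex 1.9 1.1 5.1
   vertex 5.2 1.2 2.7
  endloop
 endfacet
 facet normal 0.842 0.161 0.515
  outer loop
   vertex 2.9 4.9 5.3
   vertex 5.2 1.2 2.7
   vertex 4.4 5.7 2.6
  endloop
 endfacet
 facet normal -0.144 0.968 0.207
  outer loop
   vertex 2.9 4.9 5.3
   vertex 4.4 5.7 2.6
   vertex 2.2 5.5 2.0
  endloop
 endfacet
 facet normal 0.466 -0.638 0.614
  outer loop
   vertex 4.9 0.5 2.2
   vertex 5.2 1.2 2.7
   vertex 1.9 1.1 5.1
  endloop
 endfacet
 facet normal 0.106 0.759 -0.642
  outer loop
   vertex 3.8 4.6 1.2
   vertex 2.2 5.5 2.0
   vertex 4.4 5.7 2.6
  endloop
 endfacet
 facet normal -0.361 0.172 -0.916
  outer loop
   vertex 3.8 4.6 1.2
   vertex 3.4 2.7 1.0
   vertex 2.2 5.5 2.0
  endloop
 endfacet
 facet normal 0.589 -0.039 -0.807
  outer loop
   vertex 3.8 4.6 1.2
   vertex 4.9 0.5 2.2
   vertex 3.4 2.7 1.0
  endloop
 endfacet
 facet normal 0.864 0.143 -0.483
  outer loop
   vertex 3.8 4.6 1.2
   vertex 4.4 5.7 2.6
   vertex 5.2 1.2 2.7
  endloop
 endfacet
 facet normal 0.807 0.073 -0.587
  outer loop
   vertex 3.8 4.6 1.2
   vertex 5.2 1.2 2.7
   vertex 4.9 0.5 2.2
  endloop
 endfacet
 facet normal -0.955 0.212 0.209
  outer loop
   vertex 2.7 4.7 5.1
   vertex 2.2 5.5 2.0
   vertex 1.9 1.1 5.1
  endloop
 endfacet
 facet normal -0.777 0.173 0.605
  outer loop
   vertex 2.7 4.7 5.1
   vertex 1.9 1.1 5.1
   vertex 2.9 4.9 5.3
  endloop
 endfacet
 facet normal -0.802 0.535 0.267
  outer loop
   vertex 2.7 4.7 5.1
   vertex 2.9 4.9 5.3
   vertex 2.2 5.5 2.0
  endloop
 endfacet
 facet normal -0.515 -0.772 -0.373
  outer loop
   vertex 2.3 1.8 3.1
   vertex 4.9 0.5 2.2
   vertex 1.9 1.1 5.1
  endloop
 endfacet
 facet normal -0.518 -0.654 -0.552
  outer loop
   vertex 2.3 1.8 3.1
   vertex 3.4 2.7 1.0
   vertex 4.9 0.5 2.2
  endloop
 endfacet
 facet normal -0.969 -0.094 -0.227
  outer loop
   vertex 2.3 1.8 3.1
   vertex 1.9 1.1 5.1
   vertex 2.2 5.5 2.0
  endloop
 endfacet
 facet normal -0.839 -0.176 -0.515
  outer loop
   vertex 2.3 1.8 3.1
   vertex 2.2 5.5 2.0
   vertex 3.4 2.7 1.0
  endloop
 endfacet
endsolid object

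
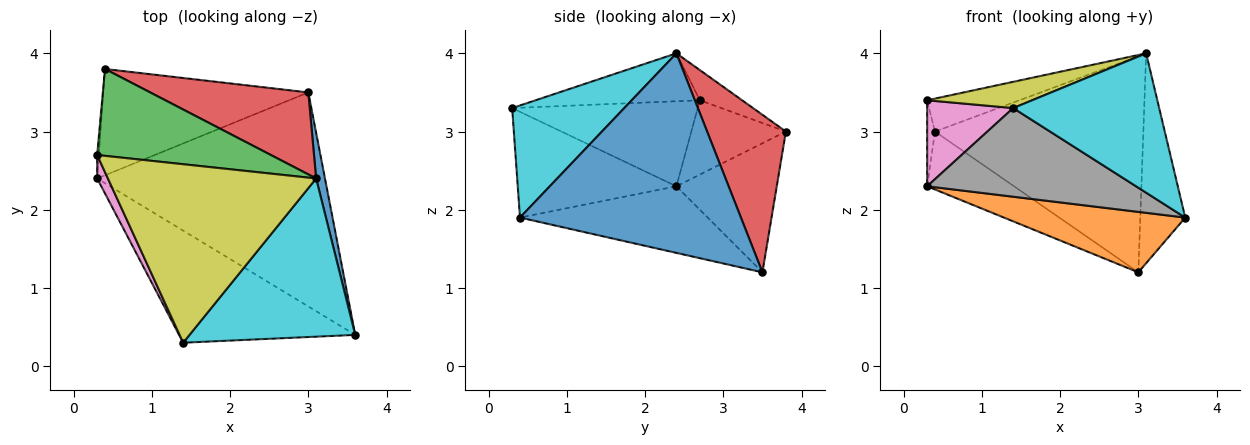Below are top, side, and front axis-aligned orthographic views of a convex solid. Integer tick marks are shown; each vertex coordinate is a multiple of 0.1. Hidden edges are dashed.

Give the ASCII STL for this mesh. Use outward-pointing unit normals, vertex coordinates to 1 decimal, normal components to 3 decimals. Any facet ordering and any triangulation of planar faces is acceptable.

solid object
 facet normal 0.979 0.199 0.043
  outer loop
   vertex 3.1 2.4 4.0
   vertex 3.6 0.4 1.9
   vertex 3.0 3.5 1.2
  endloop
 endfacet
 facet normal -0.271 -0.262 -0.926
  outer loop
   vertex 0.3 2.4 2.3
   vertex 3.0 3.5 1.2
   vertex 3.6 0.4 1.9
  endloop
 endfacet
 facet normal -0.160 0.350 0.923
  outer loop
   vertex 0.4 3.8 3.0
   vertex 0.3 2.7 3.4
   vertex 3.1 2.4 4.0
  endloop
 endfacet
 facet normal 0.333 0.882 0.334
  outer loop
   vertex 0.4 3.8 3.0
   vertex 3.1 2.4 4.0
   vertex 3.0 3.5 1.2
  endloop
 endfacet
 facet normal -0.996 0.082 -0.022
  outer loop
   vertex 0.4 3.8 3.0
   vertex 0.3 2.4 2.3
   vertex 0.3 2.7 3.4
  endloop
 endfacet
 facet normal -0.484 0.419 -0.769
  outer loop
   vertex 0.4 3.8 3.0
   vertex 3.0 3.5 1.2
   vertex 0.3 2.4 2.3
  endloop
 endfacet
 facet normal -0.901 -0.418 0.114
  outer loop
   vertex 1.4 0.3 3.3
   vertex 0.3 2.7 3.4
   vertex 0.3 2.4 2.3
  endloop
 endfacet
 facet normal -0.426 -0.561 -0.710
  outer loop
   vertex 1.4 0.3 3.3
   vertex 0.3 2.4 2.3
   vertex 3.6 0.4 1.9
  endloop
 endfacet
 facet normal -0.222 -0.142 0.965
  outer loop
   vertex 1.4 0.3 3.3
   vertex 3.1 2.4 4.0
   vertex 0.3 2.7 3.4
  endloop
 endfacet
 facet normal 0.453 -0.589 0.669
  outer loop
   vertex 1.4 0.3 3.3
   vertex 3.6 0.4 1.9
   vertex 3.1 2.4 4.0
  endloop
 endfacet
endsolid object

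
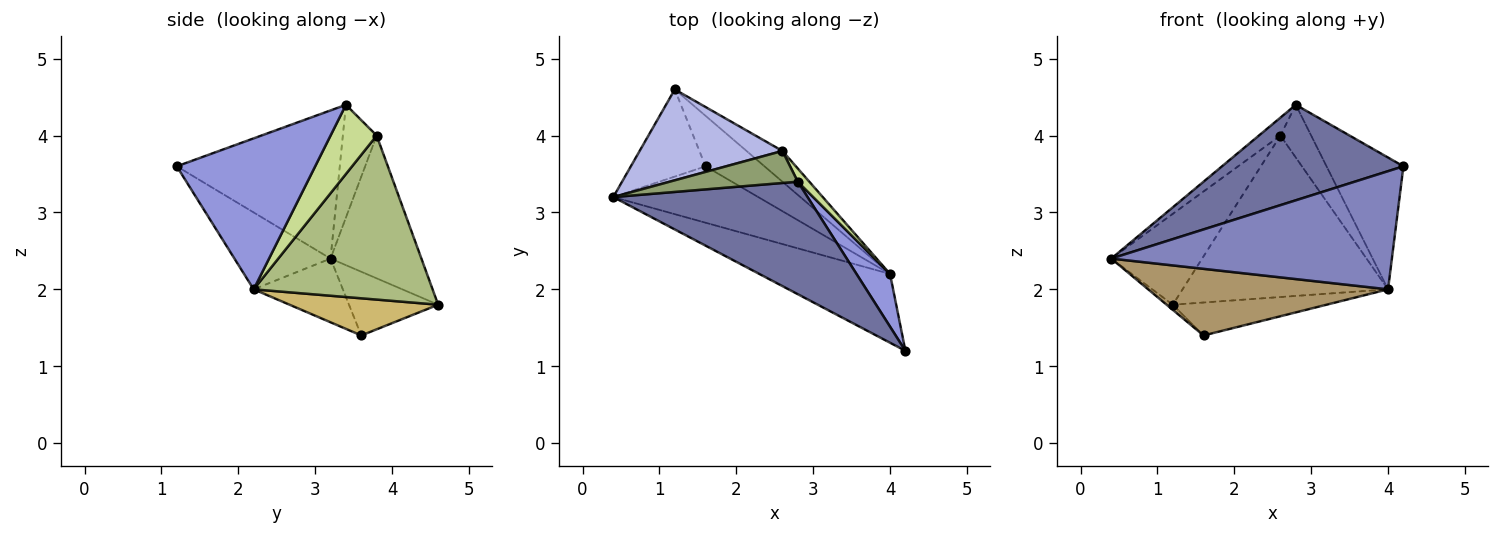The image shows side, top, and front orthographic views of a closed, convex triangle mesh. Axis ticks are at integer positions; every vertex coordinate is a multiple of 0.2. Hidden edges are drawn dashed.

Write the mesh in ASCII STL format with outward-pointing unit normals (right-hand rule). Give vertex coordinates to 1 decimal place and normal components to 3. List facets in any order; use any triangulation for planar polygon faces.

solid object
 facet normal -0.503 -0.559 0.659
  outer loop
   vertex 2.8 3.4 4.4
   vertex 0.4 3.2 2.4
   vertex 4.2 1.2 3.6
  endloop
 endfacet
 facet normal -0.284 -0.829 -0.482
  outer loop
   vertex 4.0 2.2 2.0
   vertex 4.2 1.2 3.6
   vertex 0.4 3.2 2.4
  endloop
 endfacet
 facet normal 0.858 0.477 0.191
  outer loop
   vertex 4.0 2.2 2.0
   vertex 2.8 3.4 4.4
   vertex 4.2 1.2 3.6
  endloop
 endfacet
 facet normal -0.577 0.577 0.577
  outer loop
   vertex 2.6 3.8 4.0
   vertex 1.2 4.6 1.8
   vertex 0.4 3.2 2.4
  endloop
 endfacet
 facet normal -0.609 0.388 0.692
  outer loop
   vertex 2.6 3.8 4.0
   vertex 0.4 3.2 2.4
   vertex 2.8 3.4 4.4
  endloop
 endfacet
 facet normal 0.650 0.747 -0.142
  outer loop
   vertex 2.6 3.8 4.0
   vertex 4.0 2.2 2.0
   vertex 1.2 4.6 1.8
  endloop
 endfacet
 facet normal 0.824 0.549 0.137
  outer loop
   vertex 2.6 3.8 4.0
   vertex 2.8 3.4 4.4
   vertex 4.0 2.2 2.0
  endloop
 endfacet
 facet normal -0.648 0.045 -0.760
  outer loop
   vertex 1.6 3.6 1.4
   vertex 0.4 3.2 2.4
   vertex 1.2 4.6 1.8
  endloop
 endfacet
 facet normal -0.273 -0.734 -0.621
  outer loop
   vertex 1.6 3.6 1.4
   vertex 4.0 2.2 2.0
   vertex 0.4 3.2 2.4
  endloop
 endfacet
 facet normal 0.467 0.483 -0.741
  outer loop
   vertex 1.6 3.6 1.4
   vertex 1.2 4.6 1.8
   vertex 4.0 2.2 2.0
  endloop
 endfacet
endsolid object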